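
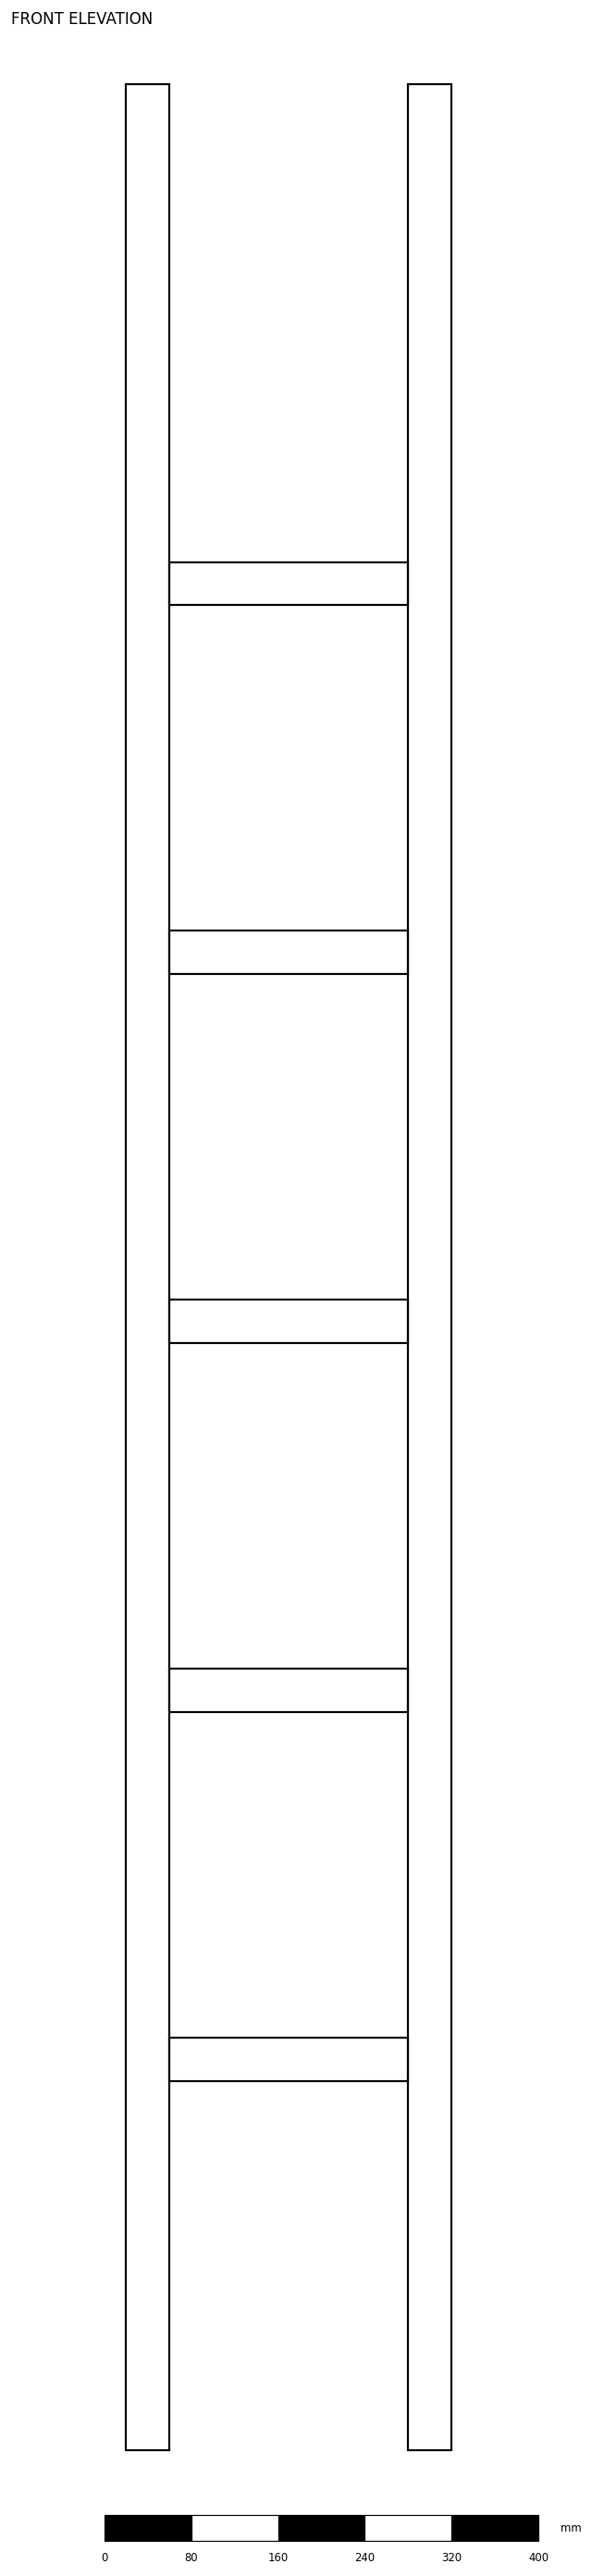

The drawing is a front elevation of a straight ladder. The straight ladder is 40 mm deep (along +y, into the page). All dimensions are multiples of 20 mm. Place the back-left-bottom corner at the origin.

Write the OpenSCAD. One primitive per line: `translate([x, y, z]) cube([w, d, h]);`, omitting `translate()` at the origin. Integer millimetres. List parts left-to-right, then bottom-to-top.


cube([40, 40, 2180]);
translate([40, 0, 340]) cube([220, 40, 40]);
translate([40, 0, 680]) cube([220, 40, 40]);
translate([40, 0, 1020]) cube([220, 40, 40]);
translate([40, 0, 1360]) cube([220, 40, 40]);
translate([40, 0, 1700]) cube([220, 40, 40]);
translate([260, 0, 0]) cube([40, 40, 2180]);


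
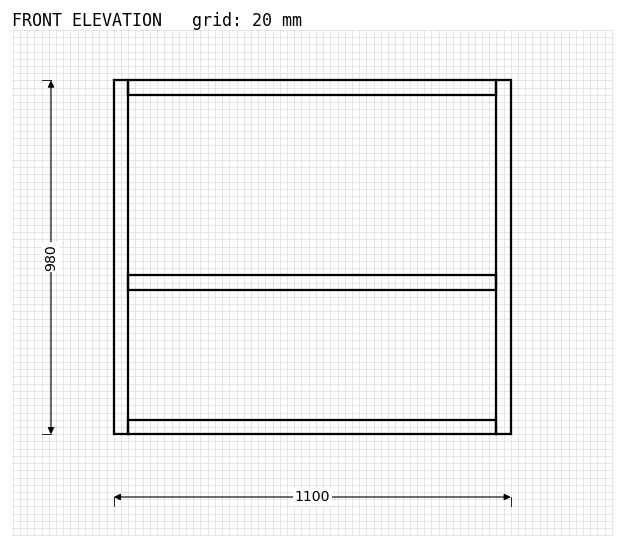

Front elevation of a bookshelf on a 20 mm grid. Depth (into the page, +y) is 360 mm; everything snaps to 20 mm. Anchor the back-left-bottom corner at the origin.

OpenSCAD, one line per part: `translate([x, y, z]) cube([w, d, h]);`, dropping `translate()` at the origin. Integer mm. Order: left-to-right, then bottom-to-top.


cube([40, 360, 980]);
translate([40, 0, 0]) cube([1020, 360, 40]);
translate([40, 0, 400]) cube([1020, 360, 40]);
translate([40, 0, 940]) cube([1020, 360, 40]);
translate([1060, 0, 0]) cube([40, 360, 980]);


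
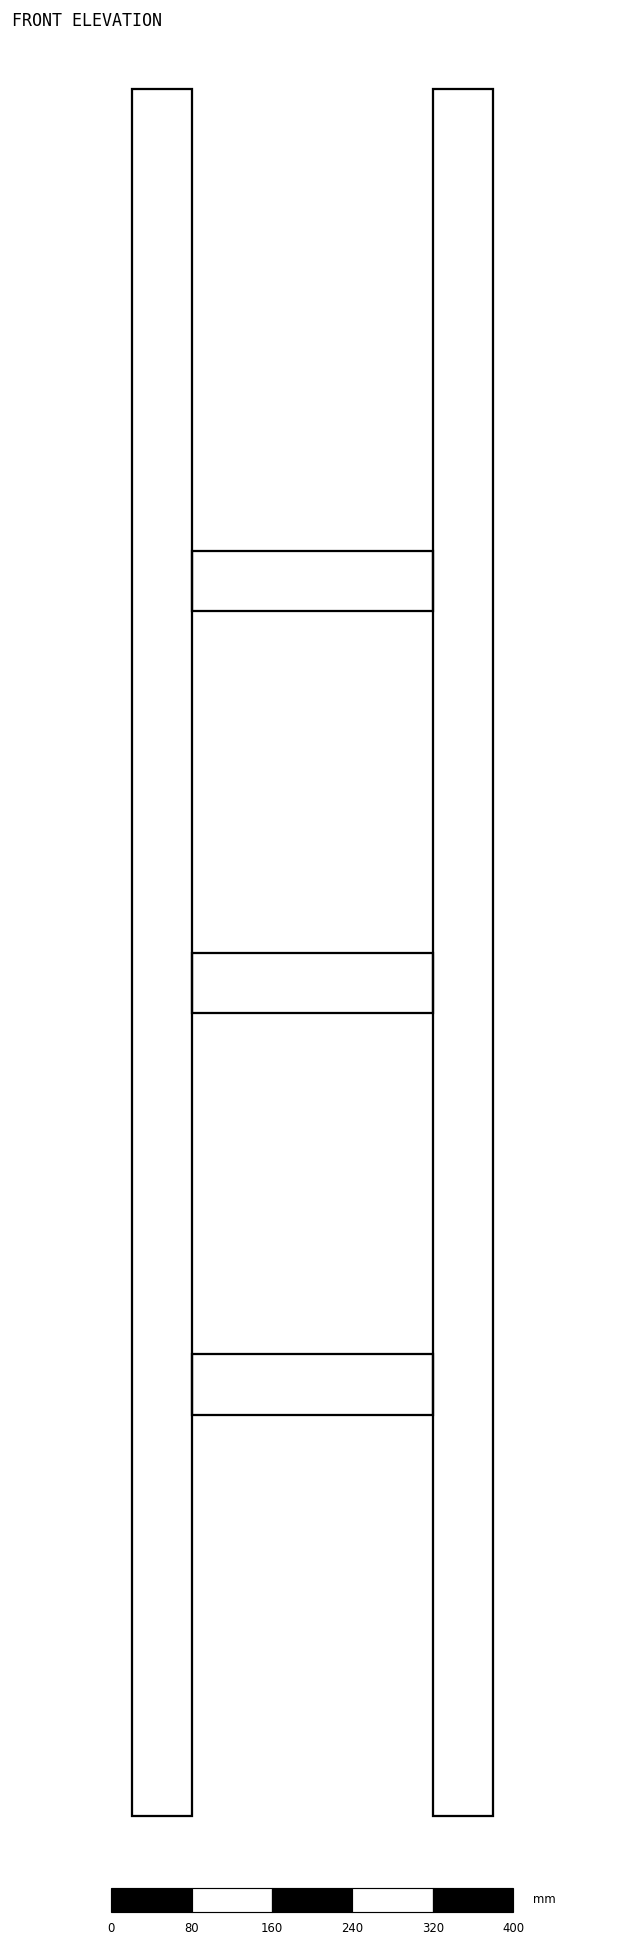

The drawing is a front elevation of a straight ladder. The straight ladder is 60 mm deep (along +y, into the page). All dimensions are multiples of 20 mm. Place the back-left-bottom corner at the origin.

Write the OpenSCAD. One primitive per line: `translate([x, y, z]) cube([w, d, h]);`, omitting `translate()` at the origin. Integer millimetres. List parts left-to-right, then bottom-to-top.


cube([60, 60, 1720]);
translate([60, 0, 400]) cube([240, 60, 60]);
translate([60, 0, 800]) cube([240, 60, 60]);
translate([60, 0, 1200]) cube([240, 60, 60]);
translate([300, 0, 0]) cube([60, 60, 1720]);


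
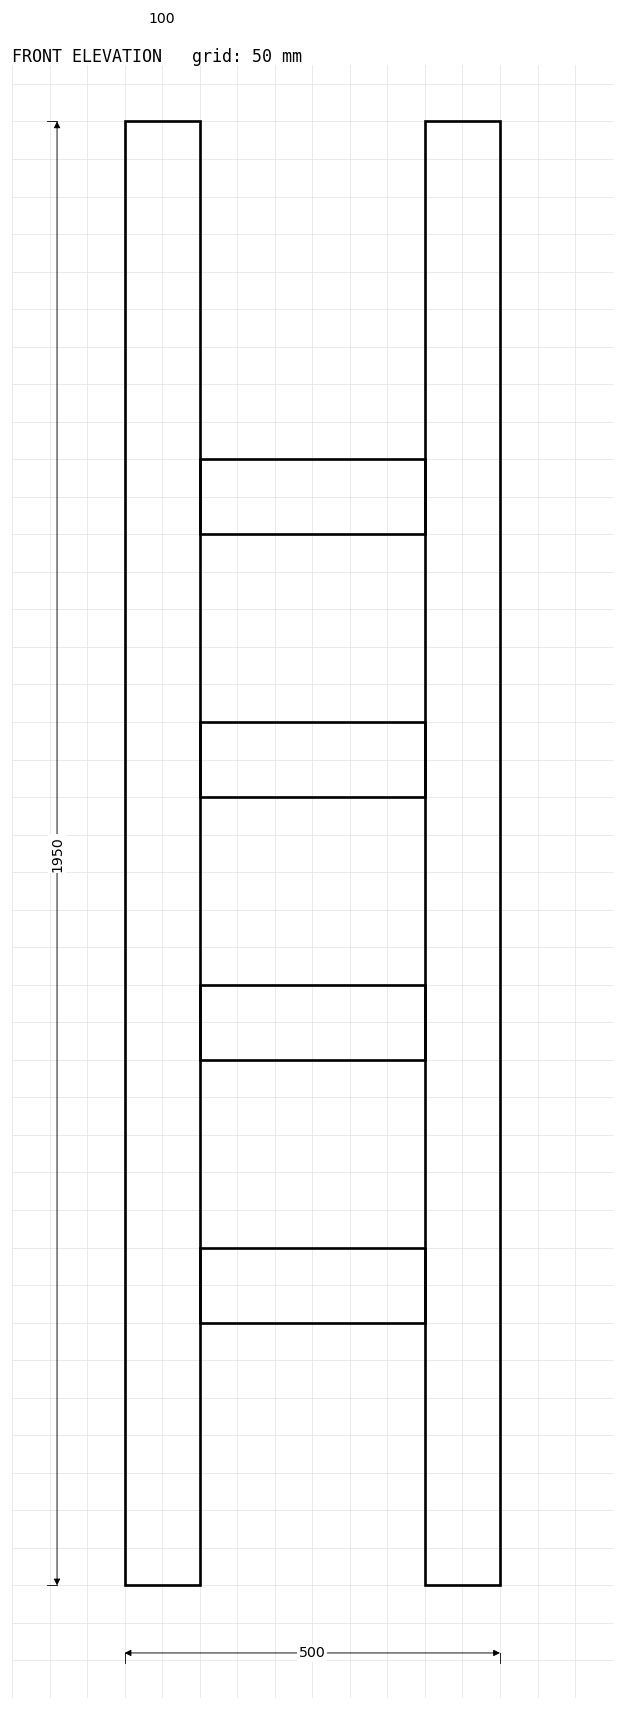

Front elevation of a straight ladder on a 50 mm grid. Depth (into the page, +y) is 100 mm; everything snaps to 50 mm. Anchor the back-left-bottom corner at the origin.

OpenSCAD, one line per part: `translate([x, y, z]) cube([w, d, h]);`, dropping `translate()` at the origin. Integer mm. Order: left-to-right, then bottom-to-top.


cube([100, 100, 1950]);
translate([100, 0, 350]) cube([300, 100, 100]);
translate([100, 0, 700]) cube([300, 100, 100]);
translate([100, 0, 1050]) cube([300, 100, 100]);
translate([100, 0, 1400]) cube([300, 100, 100]);
translate([400, 0, 0]) cube([100, 100, 1950]);


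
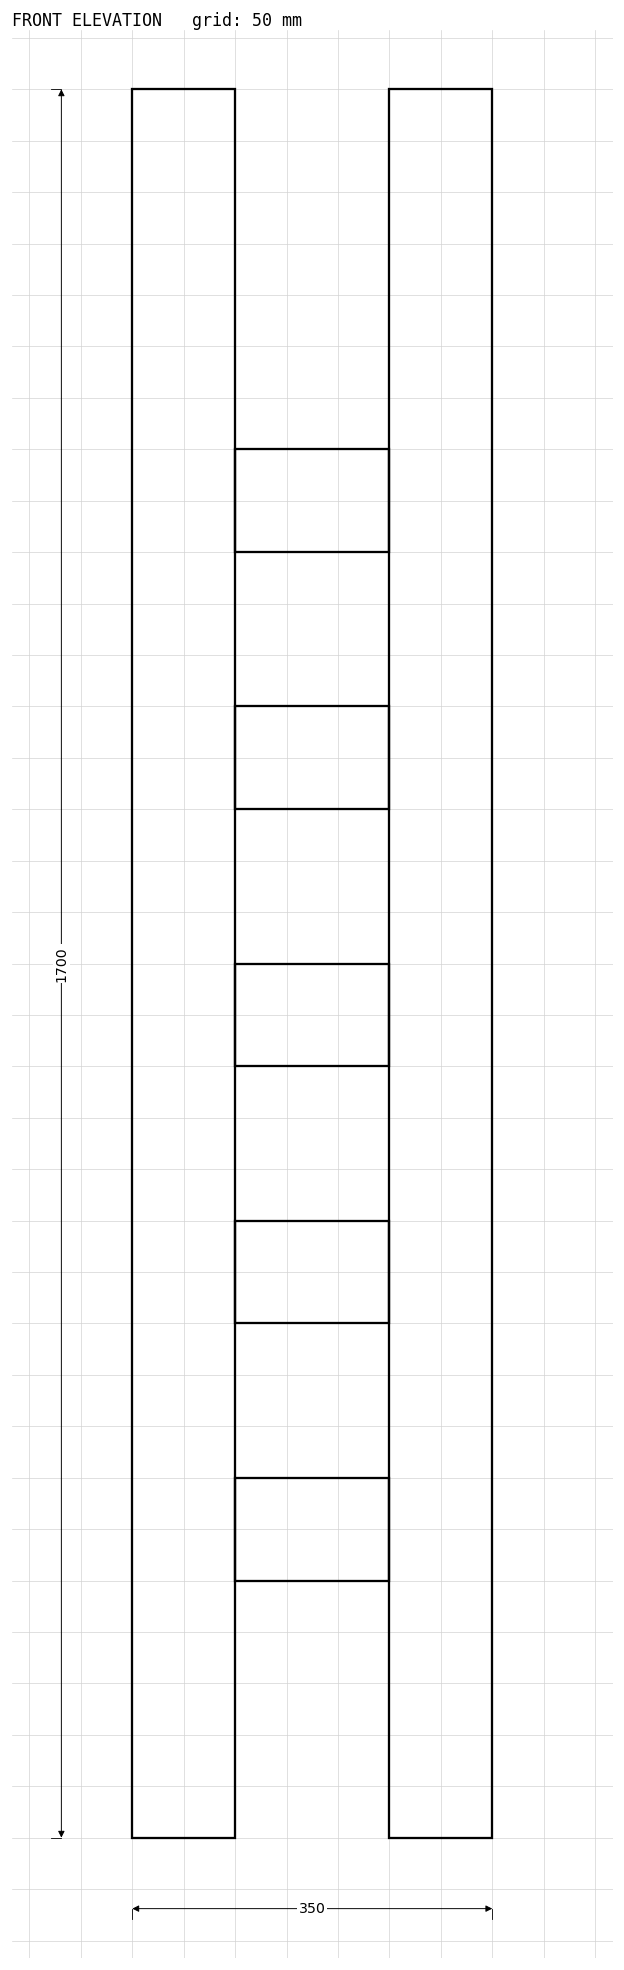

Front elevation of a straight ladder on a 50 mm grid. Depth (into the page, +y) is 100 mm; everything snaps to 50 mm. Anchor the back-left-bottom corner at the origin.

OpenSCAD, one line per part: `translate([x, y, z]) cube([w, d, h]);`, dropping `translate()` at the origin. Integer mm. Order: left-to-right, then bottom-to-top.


cube([100, 100, 1700]);
translate([100, 0, 250]) cube([150, 100, 100]);
translate([100, 0, 500]) cube([150, 100, 100]);
translate([100, 0, 750]) cube([150, 100, 100]);
translate([100, 0, 1000]) cube([150, 100, 100]);
translate([100, 0, 1250]) cube([150, 100, 100]);
translate([250, 0, 0]) cube([100, 100, 1700]);


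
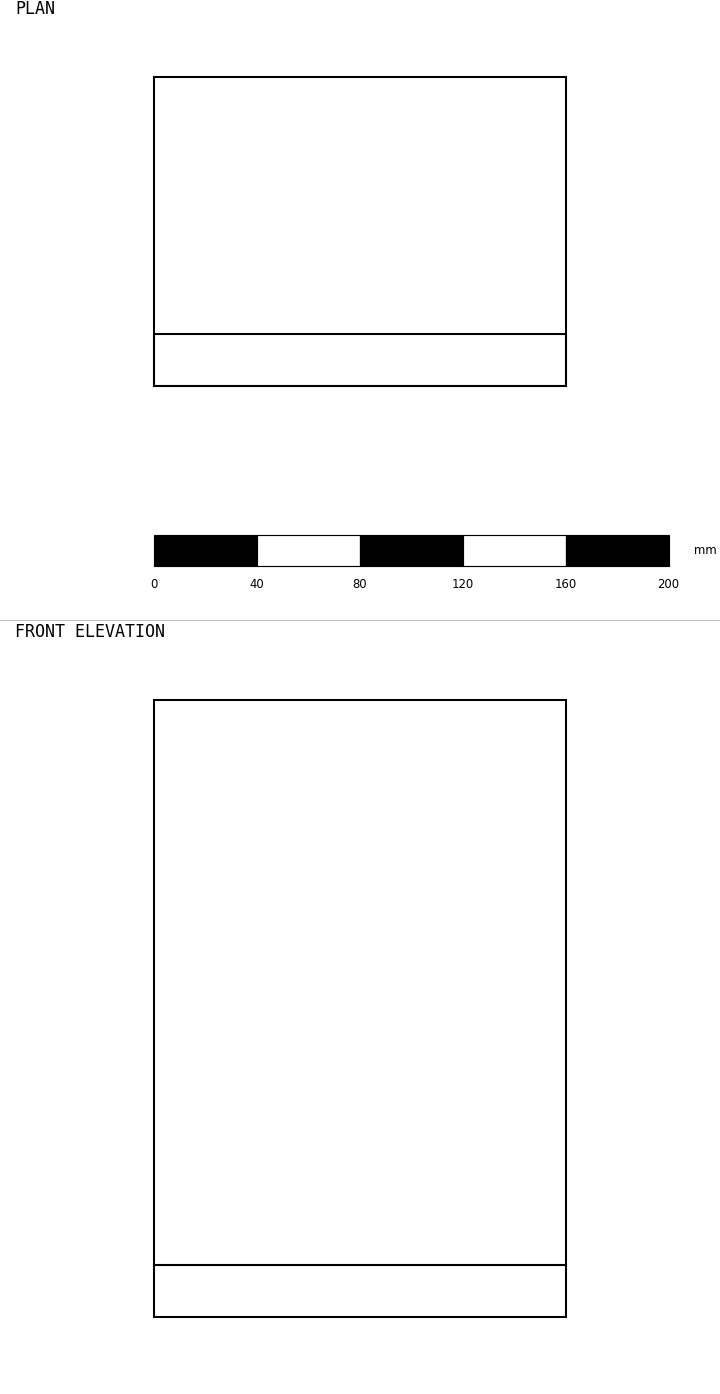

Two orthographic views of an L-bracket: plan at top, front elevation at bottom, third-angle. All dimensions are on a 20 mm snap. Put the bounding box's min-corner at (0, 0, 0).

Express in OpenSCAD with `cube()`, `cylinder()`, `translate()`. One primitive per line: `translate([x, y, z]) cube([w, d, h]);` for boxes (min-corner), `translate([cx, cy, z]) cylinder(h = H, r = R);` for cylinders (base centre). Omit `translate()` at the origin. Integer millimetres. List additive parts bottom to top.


cube([160, 120, 20]);
translate([0, 0, 20]) cube([160, 20, 220]);


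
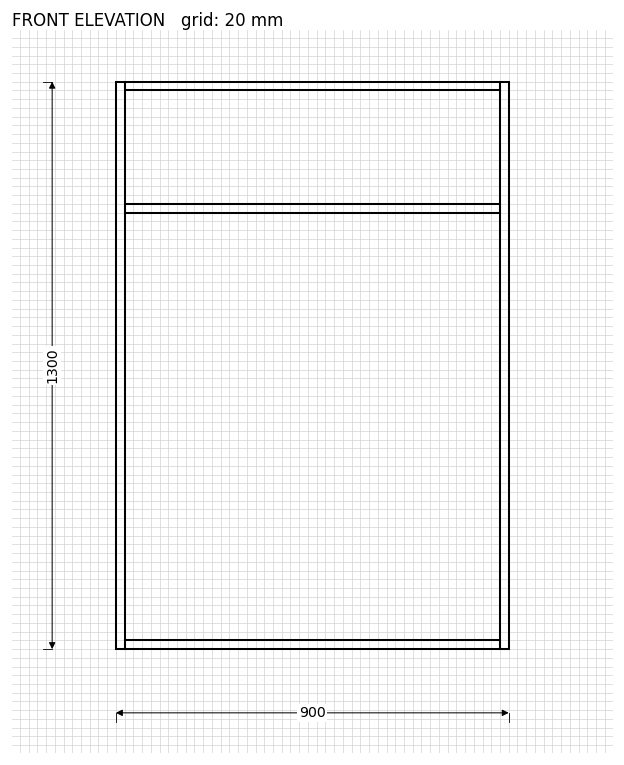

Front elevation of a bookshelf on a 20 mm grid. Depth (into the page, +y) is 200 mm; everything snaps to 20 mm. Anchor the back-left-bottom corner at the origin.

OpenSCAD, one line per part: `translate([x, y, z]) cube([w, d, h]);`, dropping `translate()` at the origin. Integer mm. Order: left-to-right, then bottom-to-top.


cube([20, 200, 1300]);
translate([20, 0, 0]) cube([860, 200, 20]);
translate([20, 0, 1000]) cube([860, 200, 20]);
translate([20, 0, 1280]) cube([860, 200, 20]);
translate([880, 0, 0]) cube([20, 200, 1300]);


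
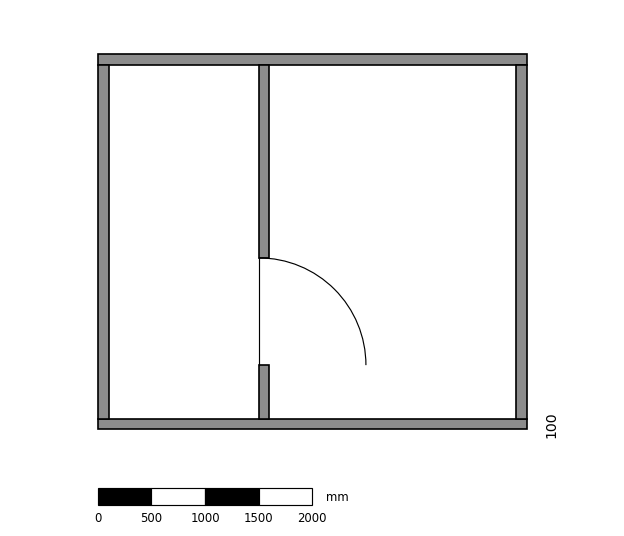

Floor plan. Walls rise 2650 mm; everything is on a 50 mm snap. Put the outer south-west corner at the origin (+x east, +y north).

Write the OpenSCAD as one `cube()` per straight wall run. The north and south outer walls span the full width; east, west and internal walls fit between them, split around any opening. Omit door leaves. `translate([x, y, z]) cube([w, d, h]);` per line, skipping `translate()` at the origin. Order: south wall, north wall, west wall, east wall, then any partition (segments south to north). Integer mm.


cube([4000, 100, 2650]);
translate([0, 3400, 0]) cube([4000, 100, 2650]);
translate([0, 100, 0]) cube([100, 3300, 2650]);
translate([3900, 100, 0]) cube([100, 3300, 2650]);
translate([1500, 100, 0]) cube([100, 500, 2650]);
translate([1500, 1600, 0]) cube([100, 1800, 2650]);


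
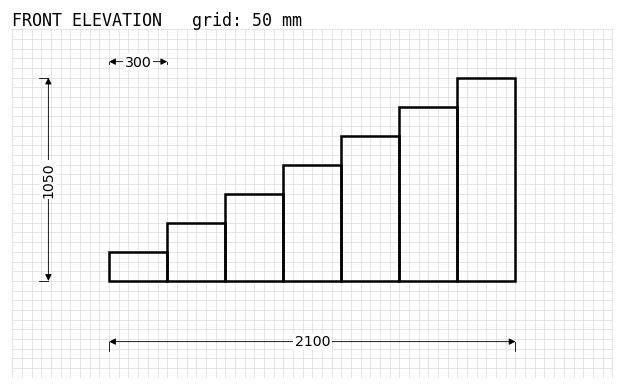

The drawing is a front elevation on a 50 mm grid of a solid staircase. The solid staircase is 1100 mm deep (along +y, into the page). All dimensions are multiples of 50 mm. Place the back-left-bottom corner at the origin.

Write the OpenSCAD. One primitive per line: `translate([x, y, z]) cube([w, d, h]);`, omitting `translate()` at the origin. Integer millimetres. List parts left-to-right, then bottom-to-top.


cube([300, 1100, 150]);
translate([300, 0, 0]) cube([300, 1100, 300]);
translate([600, 0, 0]) cube([300, 1100, 450]);
translate([900, 0, 0]) cube([300, 1100, 600]);
translate([1200, 0, 0]) cube([300, 1100, 750]);
translate([1500, 0, 0]) cube([300, 1100, 900]);
translate([1800, 0, 0]) cube([300, 1100, 1050]);


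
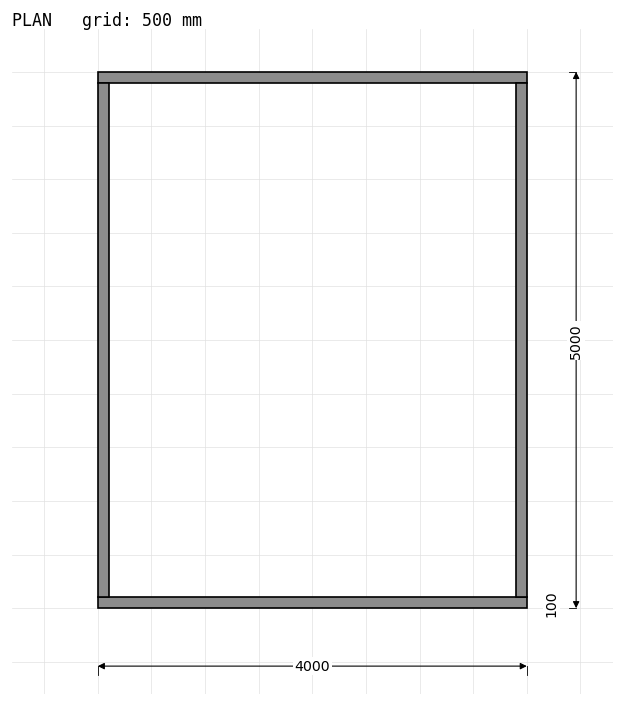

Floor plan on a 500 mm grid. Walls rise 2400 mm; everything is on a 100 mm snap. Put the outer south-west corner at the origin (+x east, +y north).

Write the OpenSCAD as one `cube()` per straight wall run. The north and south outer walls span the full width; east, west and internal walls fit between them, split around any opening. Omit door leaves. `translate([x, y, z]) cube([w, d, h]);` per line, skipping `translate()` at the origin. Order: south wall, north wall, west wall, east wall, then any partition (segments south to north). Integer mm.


cube([4000, 100, 2400]);
translate([0, 4900, 0]) cube([4000, 100, 2400]);
translate([0, 100, 0]) cube([100, 4800, 2400]);
translate([3900, 100, 0]) cube([100, 4800, 2400]);


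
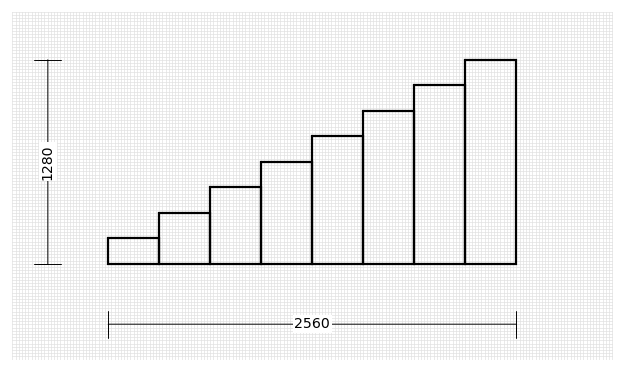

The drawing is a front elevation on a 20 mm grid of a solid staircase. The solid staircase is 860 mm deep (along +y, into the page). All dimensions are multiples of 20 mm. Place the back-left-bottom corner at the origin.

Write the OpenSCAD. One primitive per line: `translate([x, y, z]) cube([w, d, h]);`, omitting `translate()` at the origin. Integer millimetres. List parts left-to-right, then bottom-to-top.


cube([320, 860, 160]);
translate([320, 0, 0]) cube([320, 860, 320]);
translate([640, 0, 0]) cube([320, 860, 480]);
translate([960, 0, 0]) cube([320, 860, 640]);
translate([1280, 0, 0]) cube([320, 860, 800]);
translate([1600, 0, 0]) cube([320, 860, 960]);
translate([1920, 0, 0]) cube([320, 860, 1120]);
translate([2240, 0, 0]) cube([320, 860, 1280]);


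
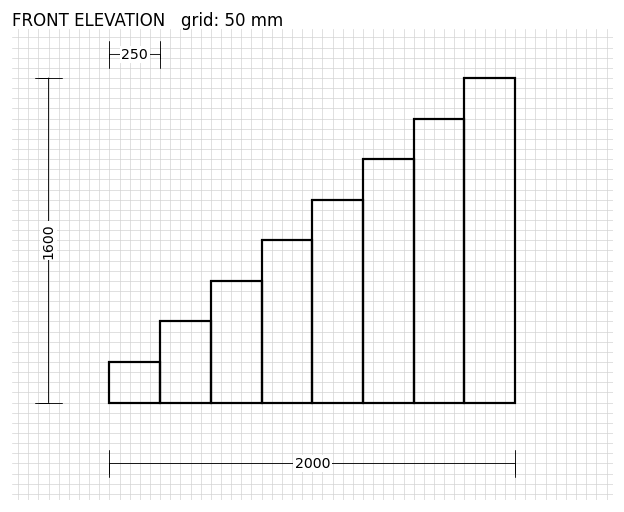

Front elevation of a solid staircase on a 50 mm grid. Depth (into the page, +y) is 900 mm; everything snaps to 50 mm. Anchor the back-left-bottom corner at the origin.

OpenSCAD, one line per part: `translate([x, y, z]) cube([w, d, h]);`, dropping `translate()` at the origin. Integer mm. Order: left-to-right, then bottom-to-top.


cube([250, 900, 200]);
translate([250, 0, 0]) cube([250, 900, 400]);
translate([500, 0, 0]) cube([250, 900, 600]);
translate([750, 0, 0]) cube([250, 900, 800]);
translate([1000, 0, 0]) cube([250, 900, 1000]);
translate([1250, 0, 0]) cube([250, 900, 1200]);
translate([1500, 0, 0]) cube([250, 900, 1400]);
translate([1750, 0, 0]) cube([250, 900, 1600]);


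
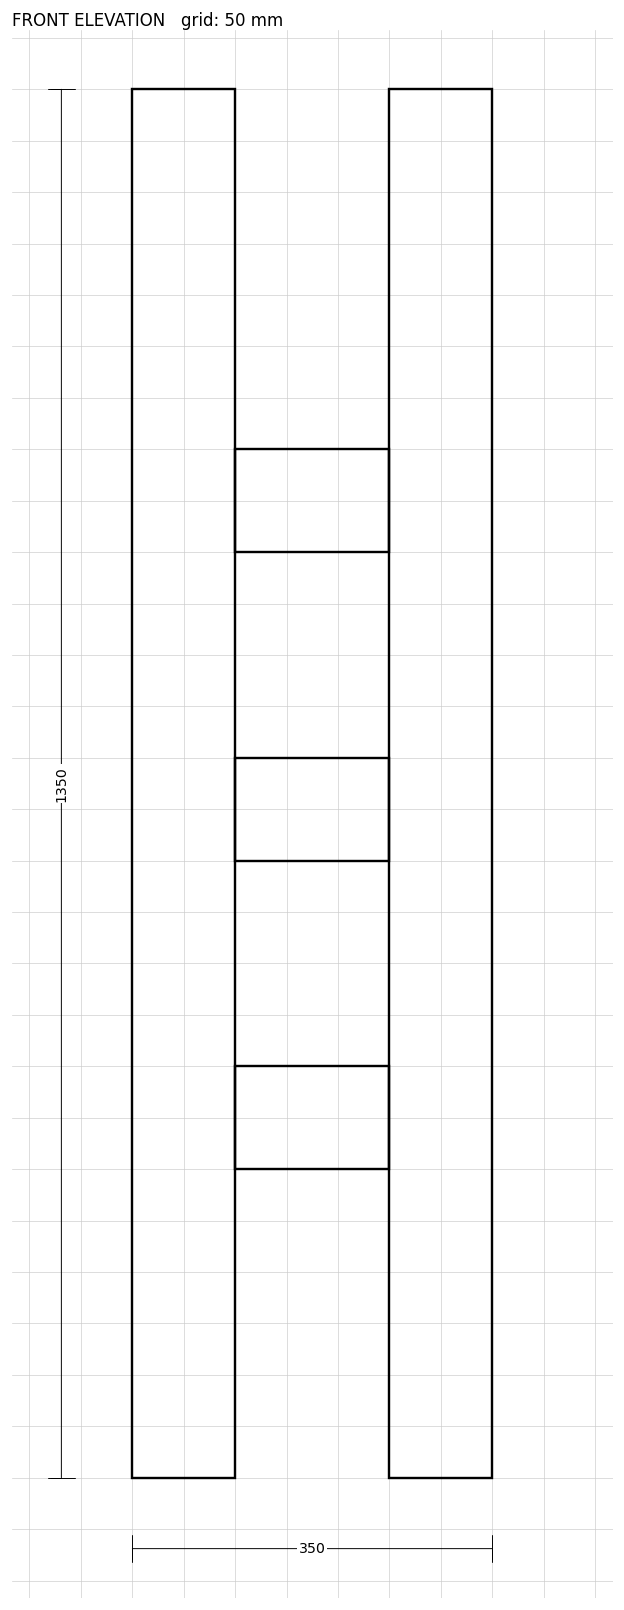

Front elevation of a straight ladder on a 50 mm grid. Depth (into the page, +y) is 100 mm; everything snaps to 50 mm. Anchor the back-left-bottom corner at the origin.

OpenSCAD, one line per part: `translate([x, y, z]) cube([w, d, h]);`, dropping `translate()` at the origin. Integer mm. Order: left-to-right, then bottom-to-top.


cube([100, 100, 1350]);
translate([100, 0, 300]) cube([150, 100, 100]);
translate([100, 0, 600]) cube([150, 100, 100]);
translate([100, 0, 900]) cube([150, 100, 100]);
translate([250, 0, 0]) cube([100, 100, 1350]);


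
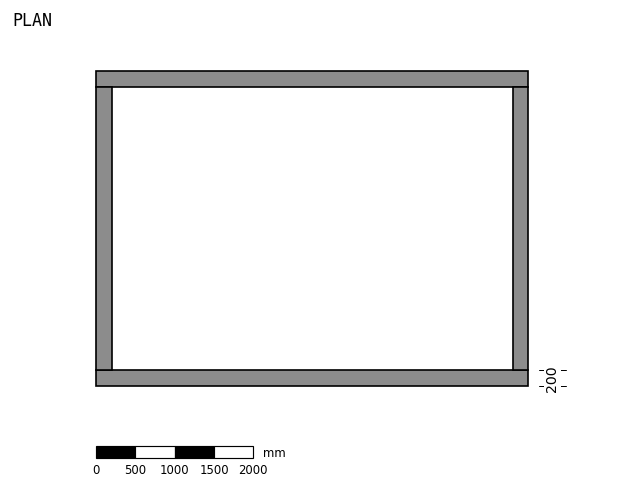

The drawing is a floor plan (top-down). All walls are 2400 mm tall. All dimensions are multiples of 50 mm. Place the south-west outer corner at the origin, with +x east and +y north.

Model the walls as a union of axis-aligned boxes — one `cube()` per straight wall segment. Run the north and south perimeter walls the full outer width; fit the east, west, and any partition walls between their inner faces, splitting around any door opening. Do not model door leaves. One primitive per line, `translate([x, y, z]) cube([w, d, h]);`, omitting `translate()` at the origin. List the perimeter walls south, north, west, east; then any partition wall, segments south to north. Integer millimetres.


cube([5500, 200, 2400]);
translate([0, 3800, 0]) cube([5500, 200, 2400]);
translate([0, 200, 0]) cube([200, 3600, 2400]);
translate([5300, 200, 0]) cube([200, 3600, 2400]);


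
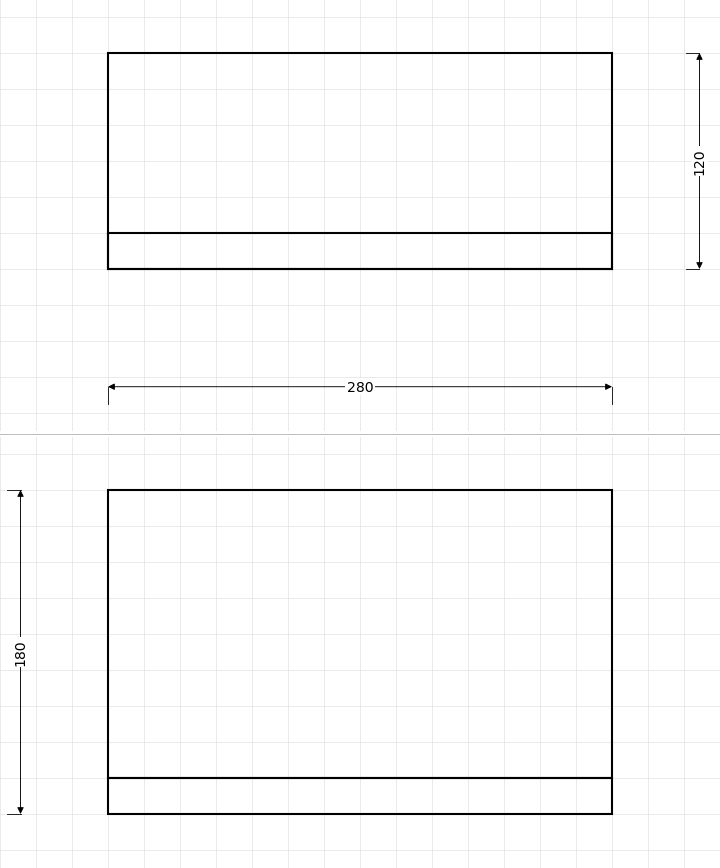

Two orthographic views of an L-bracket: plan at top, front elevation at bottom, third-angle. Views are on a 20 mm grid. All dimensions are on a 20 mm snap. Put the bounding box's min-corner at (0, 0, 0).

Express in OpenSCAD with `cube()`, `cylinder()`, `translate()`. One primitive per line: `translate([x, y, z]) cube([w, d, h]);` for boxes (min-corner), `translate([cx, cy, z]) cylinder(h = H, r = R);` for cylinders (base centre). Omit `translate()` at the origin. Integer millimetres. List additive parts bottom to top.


cube([280, 120, 20]);
translate([0, 0, 20]) cube([280, 20, 160]);


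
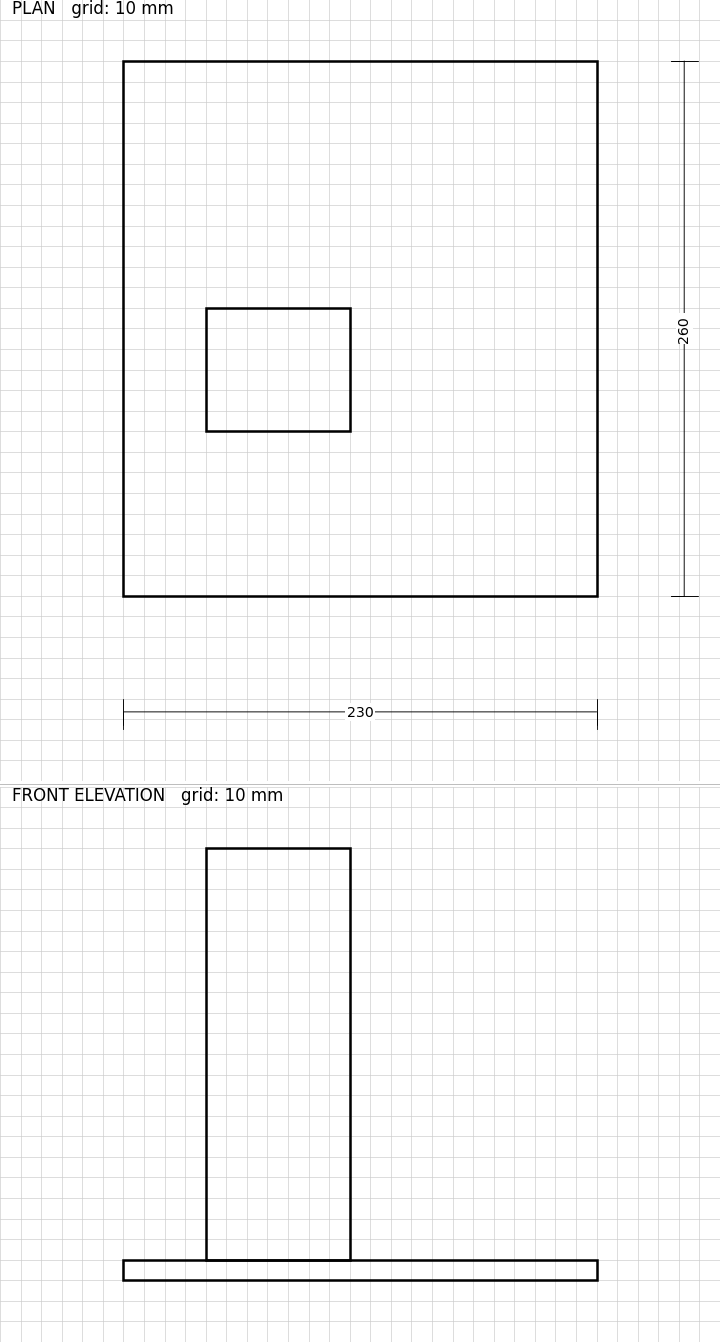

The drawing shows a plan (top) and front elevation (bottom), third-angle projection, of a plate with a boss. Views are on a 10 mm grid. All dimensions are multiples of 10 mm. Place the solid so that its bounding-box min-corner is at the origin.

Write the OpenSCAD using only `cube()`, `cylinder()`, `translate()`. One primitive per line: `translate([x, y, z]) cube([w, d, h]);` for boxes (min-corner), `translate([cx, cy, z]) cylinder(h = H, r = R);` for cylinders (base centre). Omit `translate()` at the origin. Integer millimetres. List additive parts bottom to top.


cube([230, 260, 10]);
translate([40, 80, 10]) cube([70, 60, 200]);


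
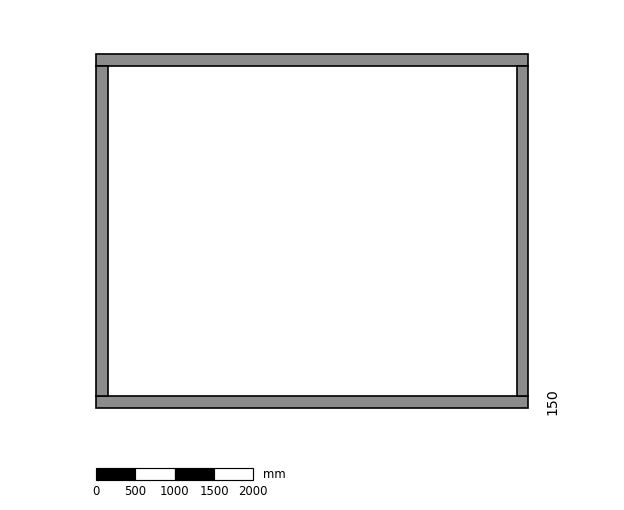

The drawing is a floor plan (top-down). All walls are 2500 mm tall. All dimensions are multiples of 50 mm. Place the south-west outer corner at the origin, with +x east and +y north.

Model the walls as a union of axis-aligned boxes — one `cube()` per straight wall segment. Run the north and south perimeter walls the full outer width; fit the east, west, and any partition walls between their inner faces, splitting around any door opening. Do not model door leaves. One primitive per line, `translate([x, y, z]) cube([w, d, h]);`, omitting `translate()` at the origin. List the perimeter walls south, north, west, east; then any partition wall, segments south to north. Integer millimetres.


cube([5500, 150, 2500]);
translate([0, 4350, 0]) cube([5500, 150, 2500]);
translate([0, 150, 0]) cube([150, 4200, 2500]);
translate([5350, 150, 0]) cube([150, 4200, 2500]);


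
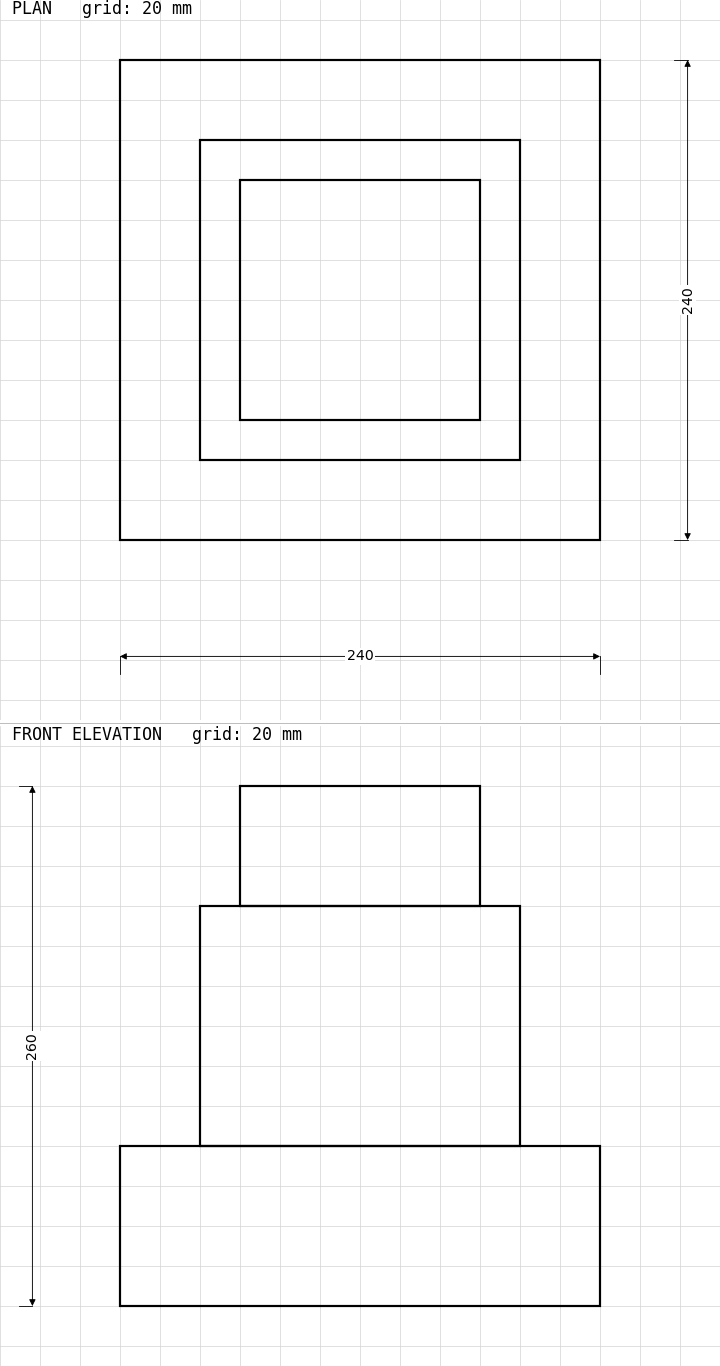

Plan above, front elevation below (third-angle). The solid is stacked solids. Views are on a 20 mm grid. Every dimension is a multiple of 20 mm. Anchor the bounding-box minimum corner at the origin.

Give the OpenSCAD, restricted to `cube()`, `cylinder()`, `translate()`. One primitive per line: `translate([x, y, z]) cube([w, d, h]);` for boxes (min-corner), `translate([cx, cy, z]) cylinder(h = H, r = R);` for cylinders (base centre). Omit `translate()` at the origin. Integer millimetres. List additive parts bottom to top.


cube([240, 240, 80]);
translate([40, 40, 80]) cube([160, 160, 120]);
translate([60, 60, 200]) cube([120, 120, 60]);


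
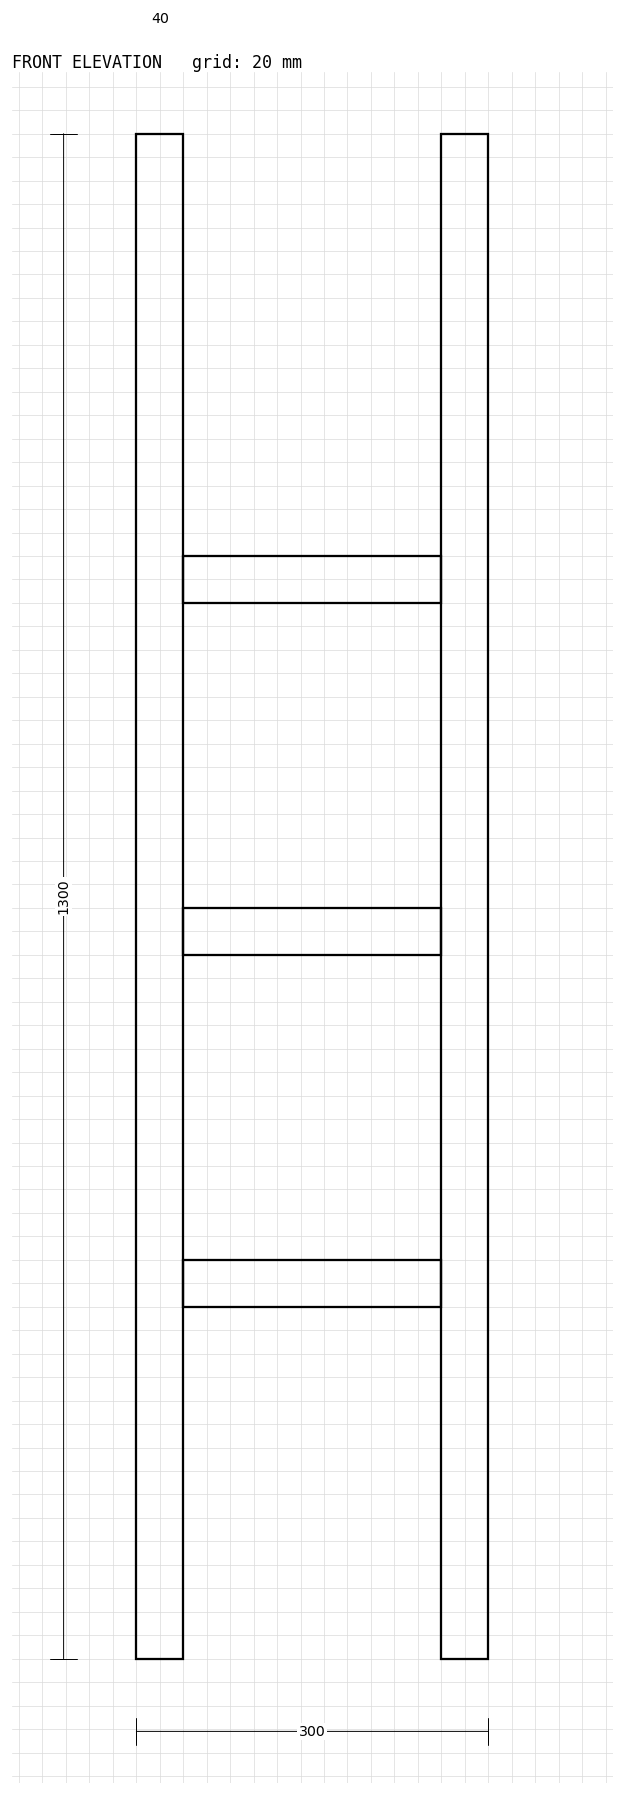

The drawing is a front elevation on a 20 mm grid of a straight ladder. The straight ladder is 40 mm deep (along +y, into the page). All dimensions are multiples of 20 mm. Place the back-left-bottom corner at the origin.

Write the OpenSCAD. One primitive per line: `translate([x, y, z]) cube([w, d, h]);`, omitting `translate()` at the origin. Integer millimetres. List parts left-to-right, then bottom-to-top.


cube([40, 40, 1300]);
translate([40, 0, 300]) cube([220, 40, 40]);
translate([40, 0, 600]) cube([220, 40, 40]);
translate([40, 0, 900]) cube([220, 40, 40]);
translate([260, 0, 0]) cube([40, 40, 1300]);


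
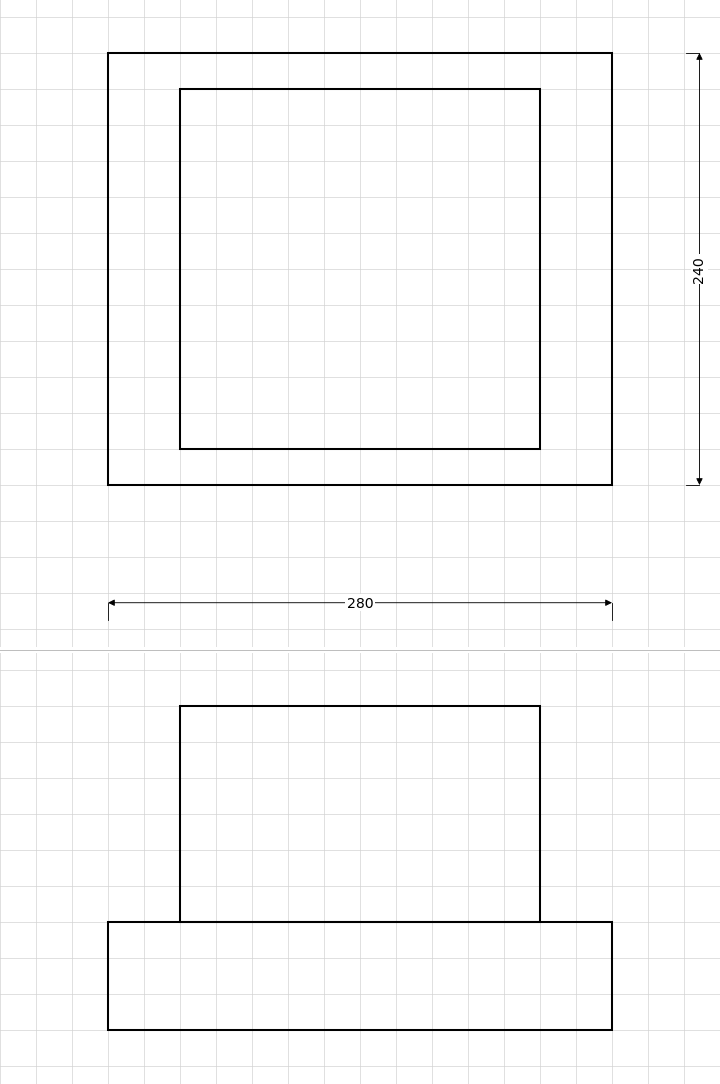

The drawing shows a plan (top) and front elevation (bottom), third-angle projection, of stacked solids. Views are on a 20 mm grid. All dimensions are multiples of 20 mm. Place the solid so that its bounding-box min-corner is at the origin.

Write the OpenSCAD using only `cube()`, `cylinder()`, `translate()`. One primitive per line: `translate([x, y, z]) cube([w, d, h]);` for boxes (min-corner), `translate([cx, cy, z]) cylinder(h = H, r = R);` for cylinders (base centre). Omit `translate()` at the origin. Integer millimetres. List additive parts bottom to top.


cube([280, 240, 60]);
translate([40, 20, 60]) cube([200, 200, 120]);


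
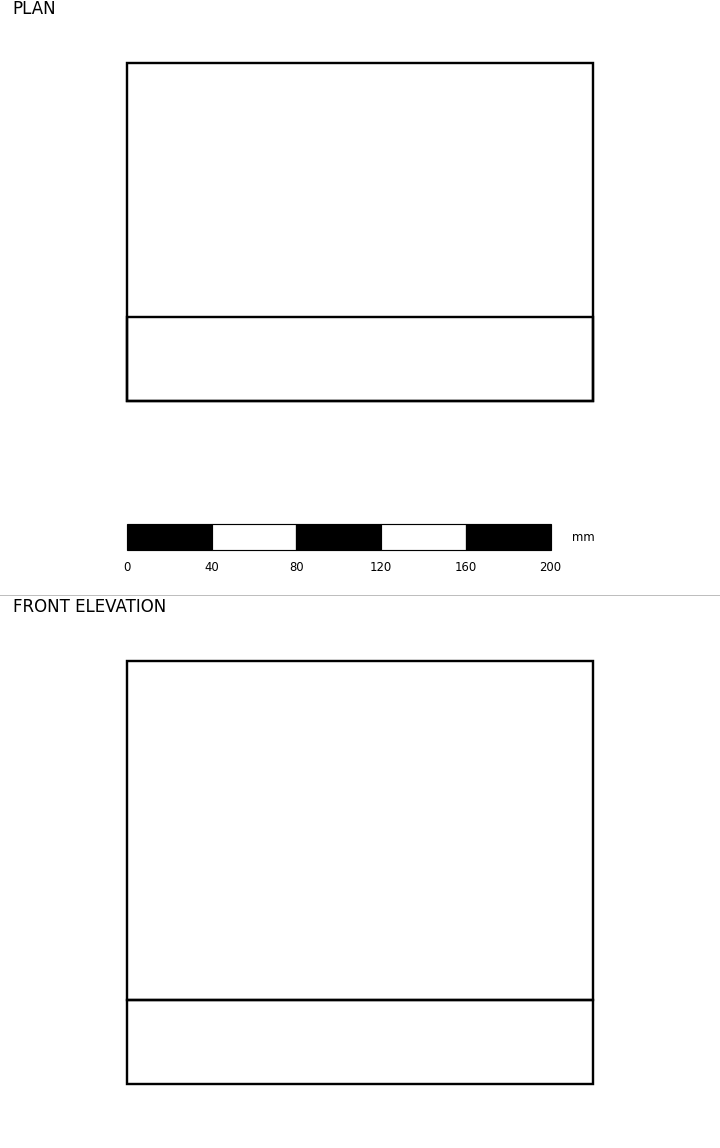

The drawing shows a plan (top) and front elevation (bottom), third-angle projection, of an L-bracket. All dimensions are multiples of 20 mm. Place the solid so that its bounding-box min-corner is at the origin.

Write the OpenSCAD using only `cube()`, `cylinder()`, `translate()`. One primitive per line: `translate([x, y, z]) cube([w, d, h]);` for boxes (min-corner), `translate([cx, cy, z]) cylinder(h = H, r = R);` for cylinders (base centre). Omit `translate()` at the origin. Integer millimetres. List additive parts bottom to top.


cube([220, 160, 40]);
translate([0, 0, 40]) cube([220, 40, 160]);


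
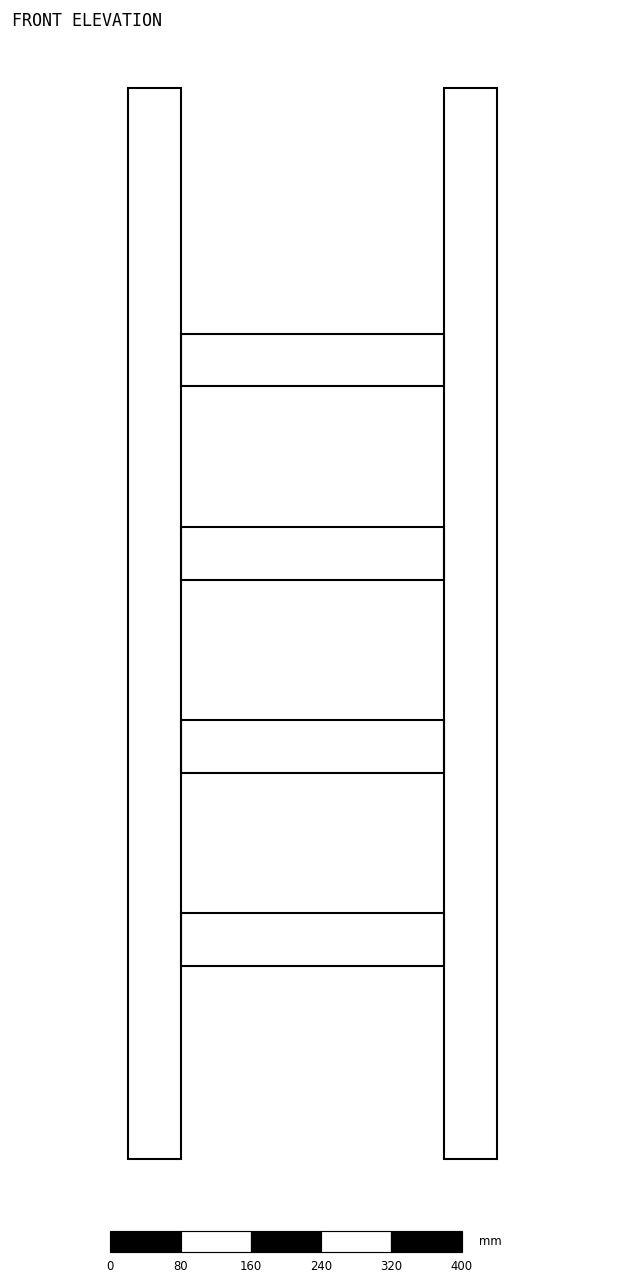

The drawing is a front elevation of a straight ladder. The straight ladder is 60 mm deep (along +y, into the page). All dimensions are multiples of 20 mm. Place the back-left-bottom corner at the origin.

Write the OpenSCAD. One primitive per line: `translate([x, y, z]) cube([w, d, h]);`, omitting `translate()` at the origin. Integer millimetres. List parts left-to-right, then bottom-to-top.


cube([60, 60, 1220]);
translate([60, 0, 220]) cube([300, 60, 60]);
translate([60, 0, 440]) cube([300, 60, 60]);
translate([60, 0, 660]) cube([300, 60, 60]);
translate([60, 0, 880]) cube([300, 60, 60]);
translate([360, 0, 0]) cube([60, 60, 1220]);


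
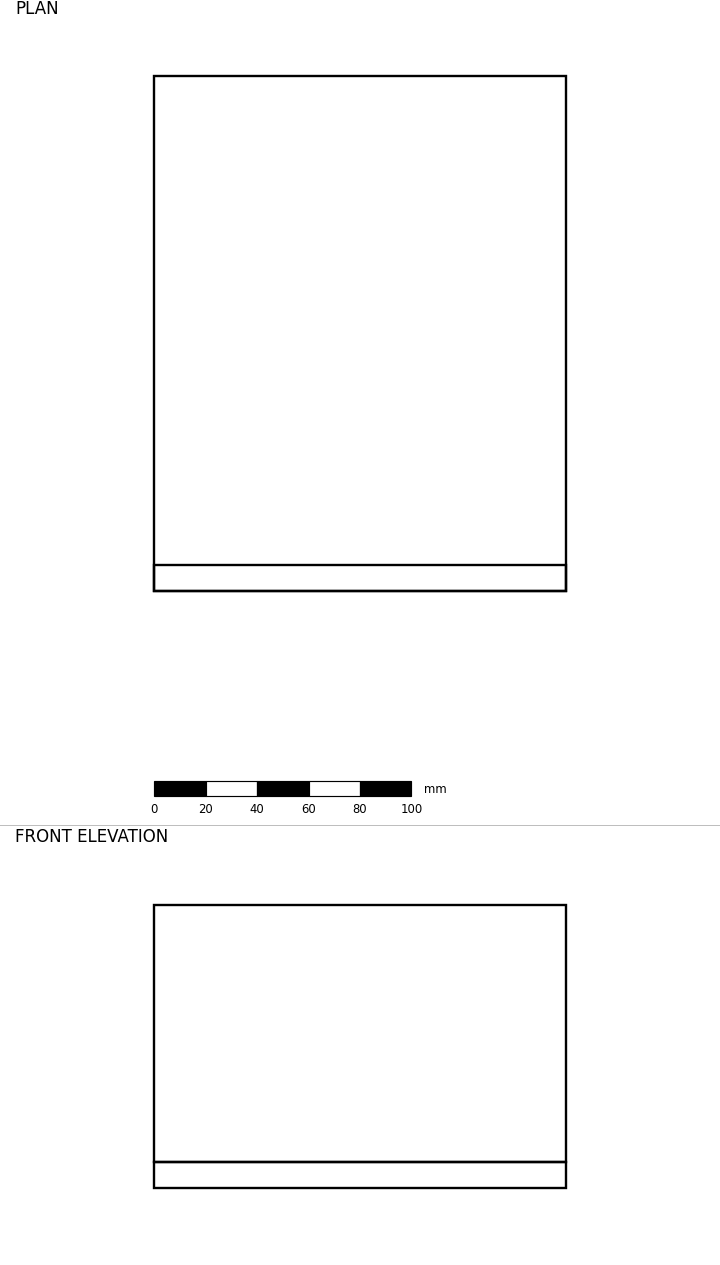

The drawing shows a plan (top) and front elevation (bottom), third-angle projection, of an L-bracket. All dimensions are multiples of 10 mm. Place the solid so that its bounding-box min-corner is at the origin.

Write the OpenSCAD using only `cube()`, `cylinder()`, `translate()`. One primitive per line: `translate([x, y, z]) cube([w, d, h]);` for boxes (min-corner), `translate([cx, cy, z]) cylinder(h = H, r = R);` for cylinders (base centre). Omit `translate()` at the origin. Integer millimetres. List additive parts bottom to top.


cube([160, 200, 10]);
translate([0, 0, 10]) cube([160, 10, 100]);


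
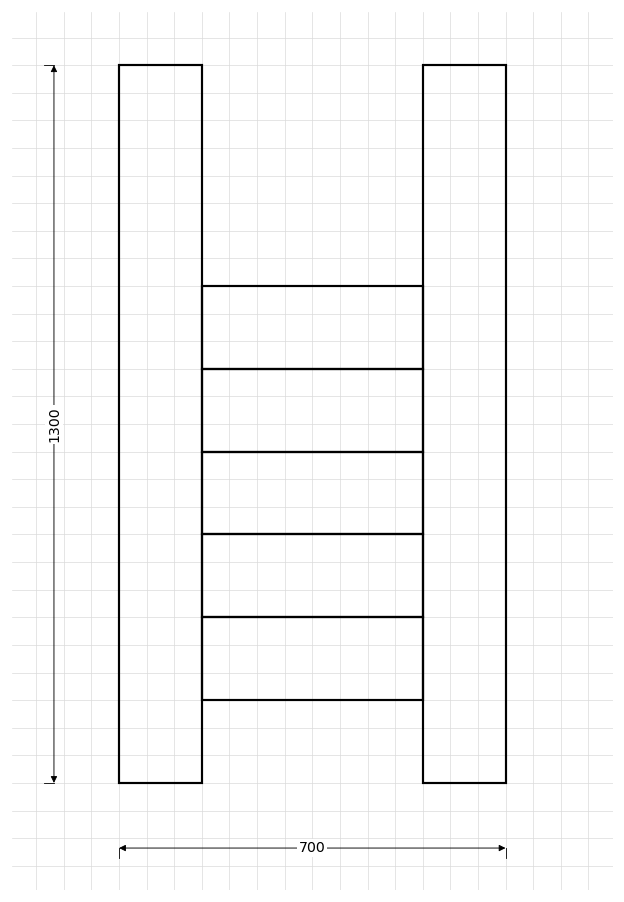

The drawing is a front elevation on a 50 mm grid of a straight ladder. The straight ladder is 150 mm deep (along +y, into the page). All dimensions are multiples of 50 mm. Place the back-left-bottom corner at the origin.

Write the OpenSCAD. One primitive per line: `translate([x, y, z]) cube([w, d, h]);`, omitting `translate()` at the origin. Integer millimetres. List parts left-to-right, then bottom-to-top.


cube([150, 150, 1300]);
translate([150, 0, 150]) cube([400, 150, 150]);
translate([150, 0, 300]) cube([400, 150, 150]);
translate([150, 0, 450]) cube([400, 150, 150]);
translate([150, 0, 600]) cube([400, 150, 150]);
translate([150, 0, 750]) cube([400, 150, 150]);
translate([550, 0, 0]) cube([150, 150, 1300]);


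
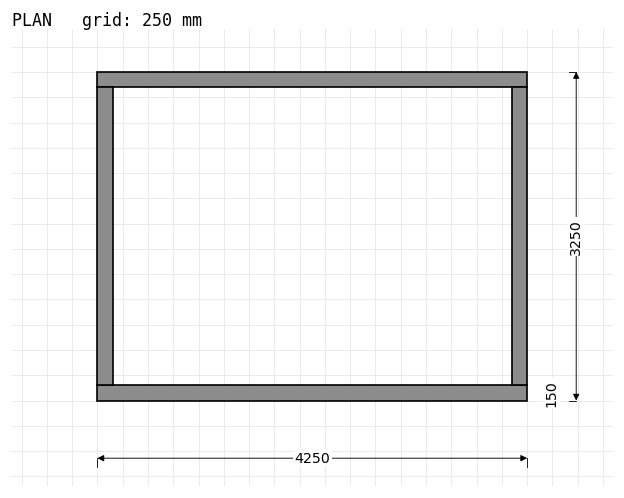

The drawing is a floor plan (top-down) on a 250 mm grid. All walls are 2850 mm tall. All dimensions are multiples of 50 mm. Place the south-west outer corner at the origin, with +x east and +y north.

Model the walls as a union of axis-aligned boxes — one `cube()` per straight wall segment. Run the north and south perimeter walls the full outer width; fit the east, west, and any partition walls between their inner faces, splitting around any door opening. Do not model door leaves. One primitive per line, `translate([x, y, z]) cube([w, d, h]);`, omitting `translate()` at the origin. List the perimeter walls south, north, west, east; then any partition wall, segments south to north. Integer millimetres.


cube([4250, 150, 2850]);
translate([0, 3100, 0]) cube([4250, 150, 2850]);
translate([0, 150, 0]) cube([150, 2950, 2850]);
translate([4100, 150, 0]) cube([150, 2950, 2850]);


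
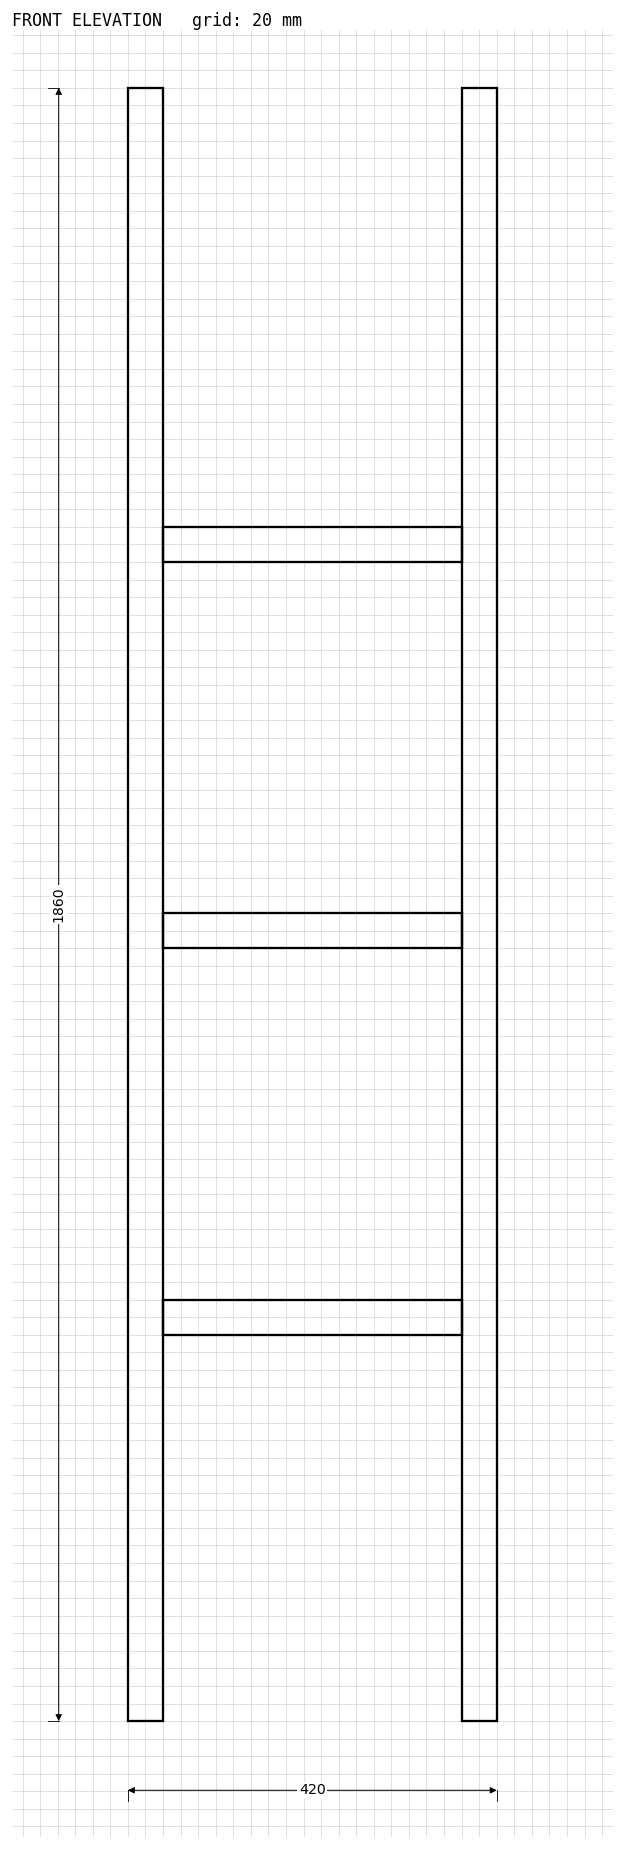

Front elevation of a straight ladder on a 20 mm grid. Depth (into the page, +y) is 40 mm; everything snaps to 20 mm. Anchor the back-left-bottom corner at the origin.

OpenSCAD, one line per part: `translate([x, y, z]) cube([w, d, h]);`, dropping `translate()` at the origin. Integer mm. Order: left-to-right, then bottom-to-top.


cube([40, 40, 1860]);
translate([40, 0, 440]) cube([340, 40, 40]);
translate([40, 0, 880]) cube([340, 40, 40]);
translate([40, 0, 1320]) cube([340, 40, 40]);
translate([380, 0, 0]) cube([40, 40, 1860]);


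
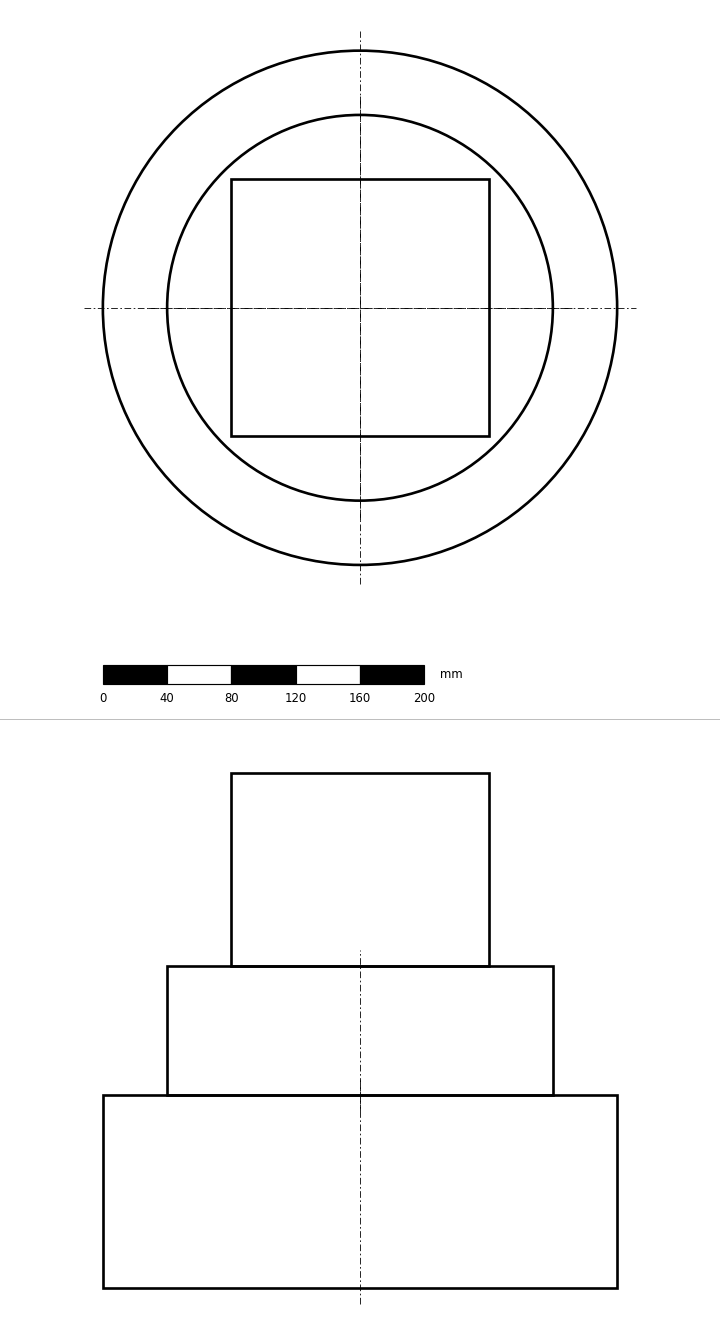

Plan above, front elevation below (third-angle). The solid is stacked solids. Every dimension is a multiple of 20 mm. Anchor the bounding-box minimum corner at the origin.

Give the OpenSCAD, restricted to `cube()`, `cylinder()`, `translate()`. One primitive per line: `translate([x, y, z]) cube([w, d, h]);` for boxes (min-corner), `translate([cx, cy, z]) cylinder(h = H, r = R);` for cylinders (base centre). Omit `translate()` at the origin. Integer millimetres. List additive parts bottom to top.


translate([160, 160, 0]) cylinder(h = 120, r = 160);
translate([160, 160, 120]) cylinder(h = 80, r = 120);
translate([80, 80, 200]) cube([160, 160, 120]);


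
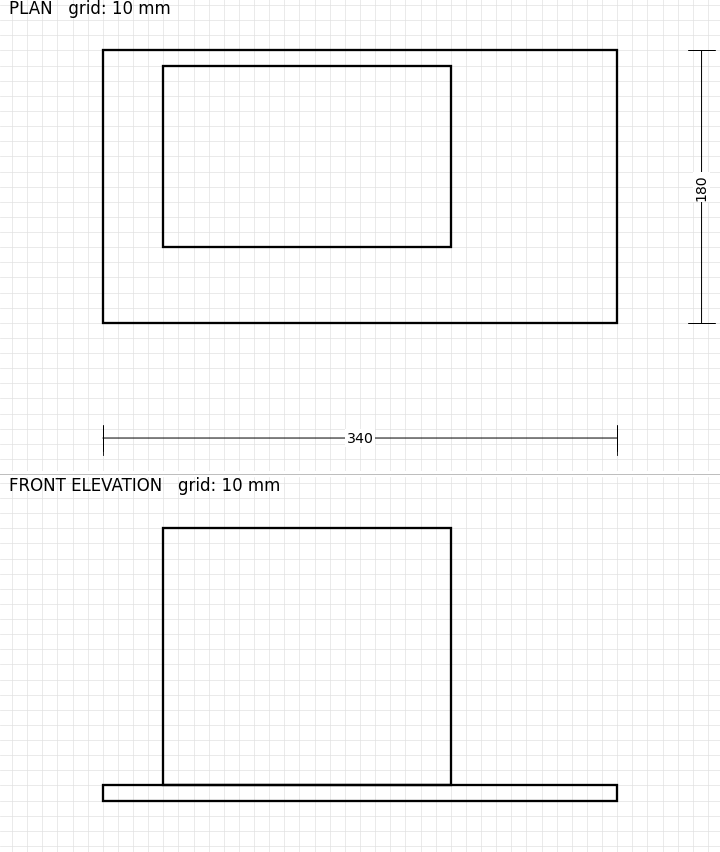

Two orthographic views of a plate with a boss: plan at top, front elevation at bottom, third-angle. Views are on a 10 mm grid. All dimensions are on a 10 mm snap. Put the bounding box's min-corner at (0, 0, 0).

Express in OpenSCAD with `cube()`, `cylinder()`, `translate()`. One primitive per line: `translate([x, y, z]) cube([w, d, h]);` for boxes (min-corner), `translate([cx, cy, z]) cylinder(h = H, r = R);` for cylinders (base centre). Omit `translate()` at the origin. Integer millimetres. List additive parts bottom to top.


cube([340, 180, 10]);
translate([40, 50, 10]) cube([190, 120, 170]);


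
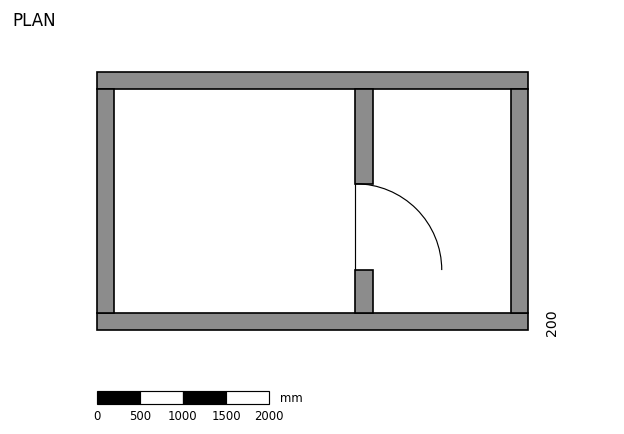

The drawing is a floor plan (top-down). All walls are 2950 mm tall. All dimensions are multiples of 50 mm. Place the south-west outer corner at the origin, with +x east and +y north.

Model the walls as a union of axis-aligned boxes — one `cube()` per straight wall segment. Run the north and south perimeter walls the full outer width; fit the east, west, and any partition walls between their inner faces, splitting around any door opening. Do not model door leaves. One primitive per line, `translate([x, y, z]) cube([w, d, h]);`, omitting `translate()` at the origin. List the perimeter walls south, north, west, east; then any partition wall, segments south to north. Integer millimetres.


cube([5000, 200, 2950]);
translate([0, 2800, 0]) cube([5000, 200, 2950]);
translate([0, 200, 0]) cube([200, 2600, 2950]);
translate([4800, 200, 0]) cube([200, 2600, 2950]);
translate([3000, 200, 0]) cube([200, 500, 2950]);
translate([3000, 1700, 0]) cube([200, 1100, 2950]);


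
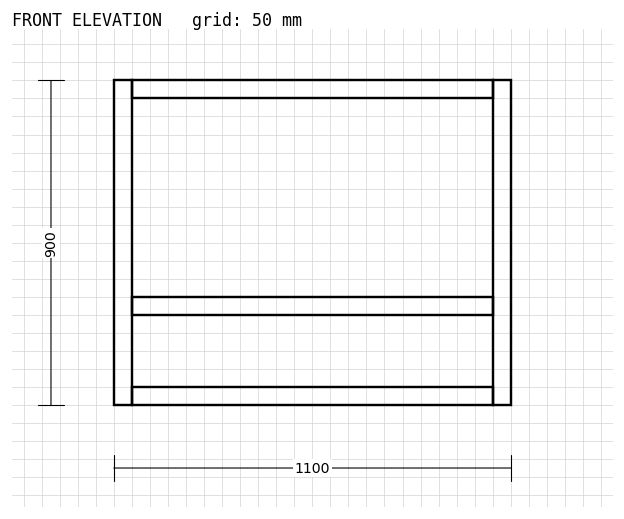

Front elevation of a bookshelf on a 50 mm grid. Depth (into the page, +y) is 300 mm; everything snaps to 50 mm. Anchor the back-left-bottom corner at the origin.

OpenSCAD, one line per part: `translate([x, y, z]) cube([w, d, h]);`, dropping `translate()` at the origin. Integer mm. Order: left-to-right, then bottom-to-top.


cube([50, 300, 900]);
translate([50, 0, 0]) cube([1000, 300, 50]);
translate([50, 0, 250]) cube([1000, 300, 50]);
translate([50, 0, 850]) cube([1000, 300, 50]);
translate([1050, 0, 0]) cube([50, 300, 900]);


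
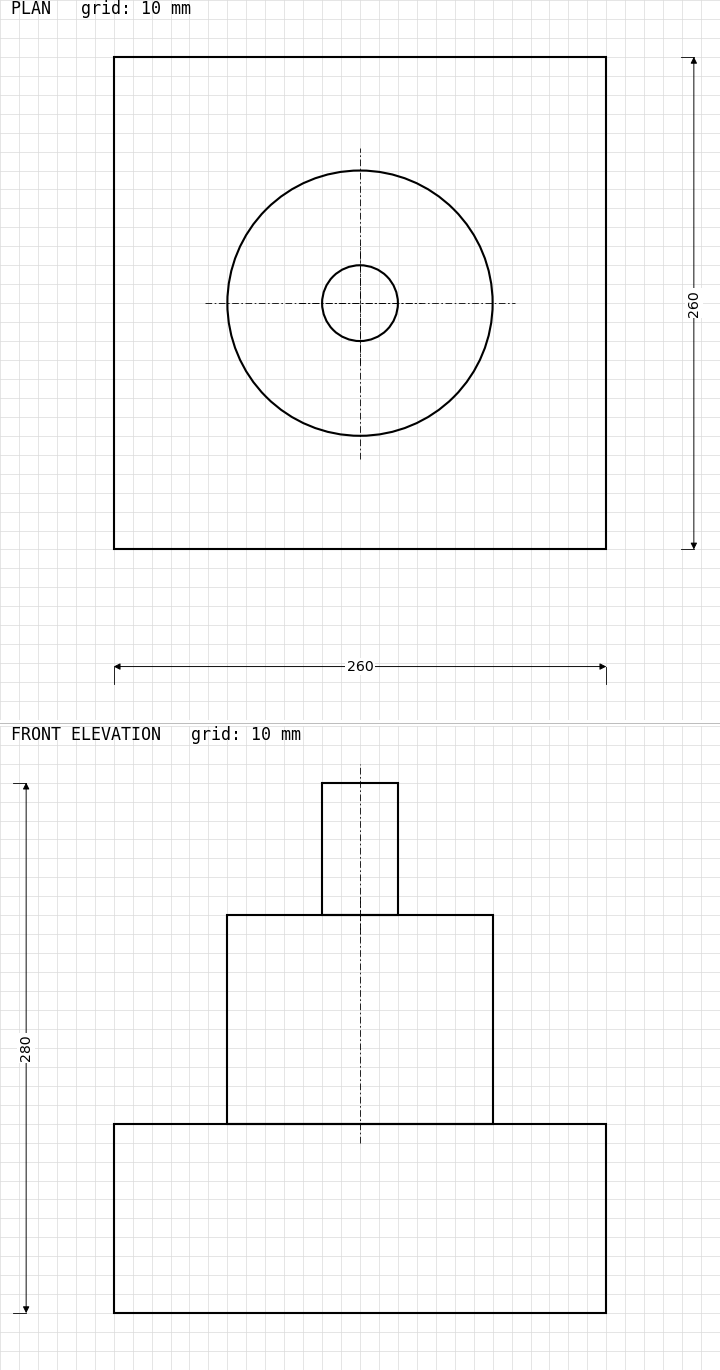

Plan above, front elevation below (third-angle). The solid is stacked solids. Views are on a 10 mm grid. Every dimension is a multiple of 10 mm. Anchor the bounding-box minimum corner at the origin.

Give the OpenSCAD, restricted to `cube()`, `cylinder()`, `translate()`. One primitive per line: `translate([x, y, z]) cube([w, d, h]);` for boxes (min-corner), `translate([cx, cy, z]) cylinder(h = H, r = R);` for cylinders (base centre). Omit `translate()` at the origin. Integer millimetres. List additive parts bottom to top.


cube([260, 260, 100]);
translate([130, 130, 100]) cylinder(h = 110, r = 70);
translate([130, 130, 210]) cylinder(h = 70, r = 20);


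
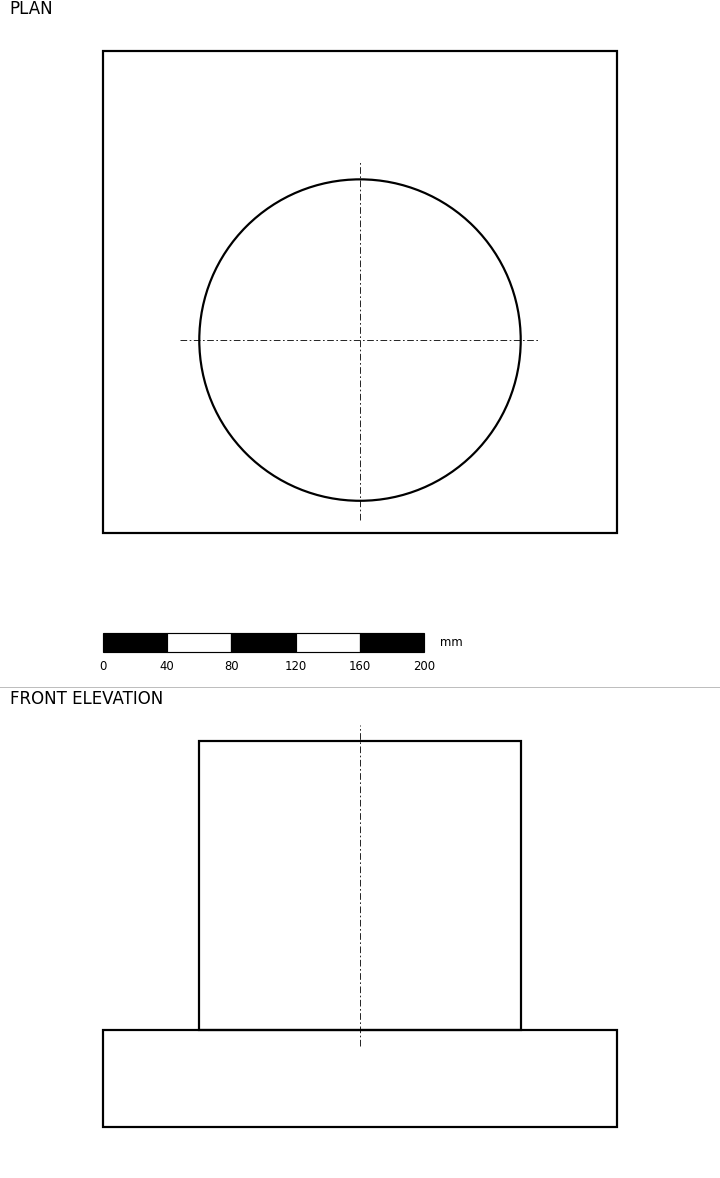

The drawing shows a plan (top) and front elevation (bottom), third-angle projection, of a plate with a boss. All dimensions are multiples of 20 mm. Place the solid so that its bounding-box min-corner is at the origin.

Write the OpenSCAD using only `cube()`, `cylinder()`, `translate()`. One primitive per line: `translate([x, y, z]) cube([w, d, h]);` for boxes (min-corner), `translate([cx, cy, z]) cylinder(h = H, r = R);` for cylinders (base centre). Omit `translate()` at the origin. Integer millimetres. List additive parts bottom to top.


cube([320, 300, 60]);
translate([160, 120, 60]) cylinder(h = 180, r = 100);
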